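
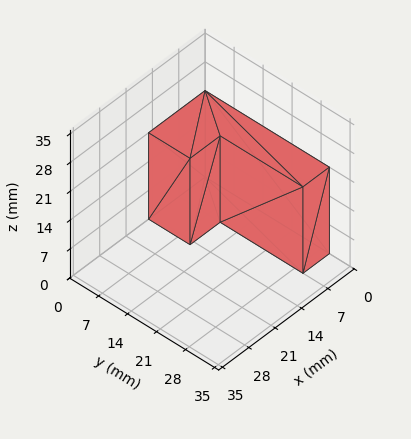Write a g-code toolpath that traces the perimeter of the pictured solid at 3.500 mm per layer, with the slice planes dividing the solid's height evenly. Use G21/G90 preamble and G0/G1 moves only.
Reading the render: the shape is an L-shaped prism: outer 15 × 30 mm, arm thicknesses ≈ 10 mm (horizontal) and 7 mm (vertical), extruded 21 mm in z (dimensions read to the nearest mm from the axis ticks). For the g-code, the solid's height is divided into equal slices at the stated Δz and each level perimeter traced with G1 moves after a G0 lift.

; perimeter-only toolpath
G21 ; units = mm
G90 ; absolute positioning
G28 ; home
; layer 1
G0 Z3.500
G0 X0.000 Y0.000
G1 X15.000 Y0.000
G1 X15.000 Y10.000
G1 X7.000 Y10.000
G1 X7.000 Y30.000
G1 X0.000 Y30.000
G1 X0.000 Y0.000
; layer 2
G0 Z7.000
G0 X0.000 Y0.000
G1 X15.000 Y0.000
G1 X15.000 Y10.000
G1 X7.000 Y10.000
G1 X7.000 Y30.000
G1 X0.000 Y30.000
G1 X0.000 Y0.000
; layer 3
G0 Z10.500
G0 X0.000 Y0.000
G1 X15.000 Y0.000
G1 X15.000 Y10.000
G1 X7.000 Y10.000
G1 X7.000 Y30.000
G1 X0.000 Y30.000
G1 X0.000 Y0.000
; layer 4
G0 Z14.000
G0 X0.000 Y0.000
G1 X15.000 Y0.000
G1 X15.000 Y10.000
G1 X7.000 Y10.000
G1 X7.000 Y30.000
G1 X0.000 Y30.000
G1 X0.000 Y0.000
; layer 5
G0 Z17.500
G0 X0.000 Y0.000
G1 X15.000 Y0.000
G1 X15.000 Y10.000
G1 X7.000 Y10.000
G1 X7.000 Y30.000
G1 X0.000 Y30.000
G1 X0.000 Y0.000
; layer 6
G0 Z21.000
G0 X0.000 Y0.000
G1 X15.000 Y0.000
G1 X15.000 Y10.000
G1 X7.000 Y10.000
G1 X7.000 Y30.000
G1 X0.000 Y30.000
G1 X0.000 Y0.000
M2 ; end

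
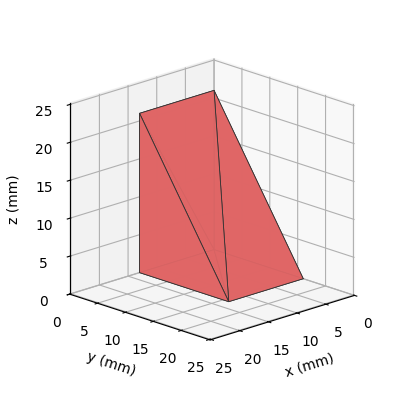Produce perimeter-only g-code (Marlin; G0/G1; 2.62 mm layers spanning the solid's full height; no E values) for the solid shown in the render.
Reading the render: the shape is a wedge (ramp): 13 × 16 mm base, rising to 21 mm along the y=0 edge and sloping linearly to z=0 at y=16 (dimensions read to the nearest mm from the axis ticks). For the g-code, the solid's height is divided into equal slices at the stated Δz and each level perimeter traced with G1 moves after a G0 lift.

; perimeter-only toolpath
G21 ; units = mm
G90 ; absolute positioning
G28 ; home
; layer 1
G0 Z2.62
G0 X0.00 Y0.00
G1 X13.00 Y0.00
G1 X13.00 Y14.00
G1 X0.00 Y14.00
G1 X0.00 Y0.00
; layer 2
G0 Z5.25
G0 X0.00 Y0.00
G1 X13.00 Y0.00
G1 X13.00 Y12.00
G1 X0.00 Y12.00
G1 X0.00 Y0.00
; layer 3
G0 Z7.88
G0 X0.00 Y0.00
G1 X13.00 Y0.00
G1 X13.00 Y10.00
G1 X0.00 Y10.00
G1 X0.00 Y0.00
; layer 4
G0 Z10.50
G0 X0.00 Y0.00
G1 X13.00 Y0.00
G1 X13.00 Y8.00
G1 X0.00 Y8.00
G1 X0.00 Y0.00
; layer 5
G0 Z13.12
G0 X0.00 Y0.00
G1 X13.00 Y0.00
G1 X13.00 Y6.00
G1 X0.00 Y6.00
G1 X0.00 Y0.00
; layer 6
G0 Z15.75
G0 X0.00 Y0.00
G1 X13.00 Y0.00
G1 X13.00 Y4.00
G1 X0.00 Y4.00
G1 X0.00 Y0.00
; layer 7
G0 Z18.38
G0 X0.00 Y0.00
G1 X13.00 Y0.00
G1 X13.00 Y2.00
G1 X0.00 Y2.00
G1 X0.00 Y0.00
M2 ; end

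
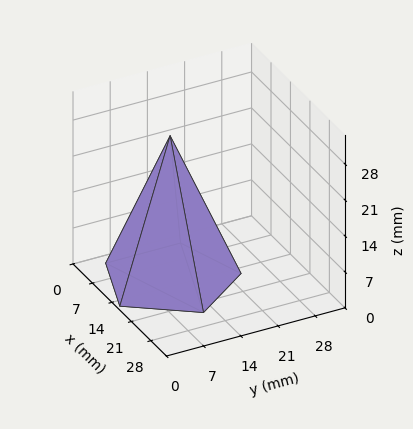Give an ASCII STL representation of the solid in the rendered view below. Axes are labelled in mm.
Reading the render: the shape is a regular 5-sided pyramid, base circumscribed radius ≈ 12 mm, apex at z ≈ 28 mm (dimensions read to the nearest mm from the axis ticks). For the STL, each face is triangulated and given an outward normal.

solid part
  facet normal 0.0000 0.0000 -1.0000
    outer loop
      vertex 2.29 19.05 0.00
      vertex 15.71 23.41 0.00
      vertex 24.00 12.00 0.00
    endloop
  endfacet
  facet normal 0.0000 0.0000 -1.0000
    outer loop
      vertex 2.29 4.95 0.00
      vertex 2.29 19.05 0.00
      vertex 24.00 12.00 0.00
    endloop
  endfacet
  facet normal 0.0000 0.0000 -1.0000
    outer loop
      vertex 15.71 0.59 0.00
      vertex 2.29 4.95 0.00
      vertex 24.00 12.00 0.00
    endloop
  endfacet
  facet normal 0.7644 0.5554 0.3276
    outer loop
      vertex 24.00 12.00 0.00
      vertex 15.71 23.41 0.00
      vertex 12.00 12.00 28.00
    endloop
  endfacet
  facet normal -0.2919 0.8986 0.3275
    outer loop
      vertex 15.71 23.41 0.00
      vertex 2.29 19.05 0.00
      vertex 12.00 12.00 28.00
    endloop
  endfacet
  facet normal -0.9448 0.0000 0.3276
    outer loop
      vertex 2.29 19.05 0.00
      vertex 2.29 4.95 0.00
      vertex 12.00 12.00 28.00
    endloop
  endfacet
  facet normal -0.2919 -0.8986 0.3275
    outer loop
      vertex 2.29 4.95 0.00
      vertex 15.71 0.59 0.00
      vertex 12.00 12.00 28.00
    endloop
  endfacet
  facet normal 0.7644 -0.5554 0.3276
    outer loop
      vertex 15.71 0.59 0.00
      vertex 24.00 12.00 0.00
      vertex 12.00 12.00 28.00
    endloop
  endfacet
endsolid part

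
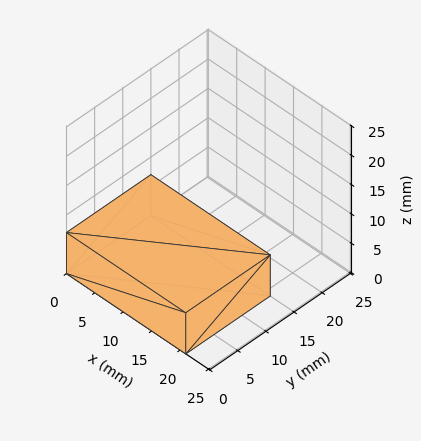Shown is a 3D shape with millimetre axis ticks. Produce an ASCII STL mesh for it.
Reading the render: the shape is a rectangular box, roughly 21 × 15 mm footprint and 7 mm tall (dimensions read to the nearest mm from the axis ticks). For the STL, each face is triangulated and given an outward normal.

solid part
  facet normal 0.0000 0.0000 -1.0000
    outer loop
      vertex 21.0 15.0 0.0
      vertex 21.0 0.0 0.0
      vertex 0.0 0.0 0.0
    endloop
  endfacet
  facet normal 0.0000 0.0000 -1.0000
    outer loop
      vertex 0.0 15.0 0.0
      vertex 21.0 15.0 0.0
      vertex 0.0 0.0 0.0
    endloop
  endfacet
  facet normal 0.0000 0.0000 1.0000
    outer loop
      vertex 0.0 0.0 7.0
      vertex 21.0 0.0 7.0
      vertex 21.0 15.0 7.0
    endloop
  endfacet
  facet normal 0.0000 0.0000 1.0000
    outer loop
      vertex 0.0 0.0 7.0
      vertex 21.0 15.0 7.0
      vertex 0.0 15.0 7.0
    endloop
  endfacet
  facet normal 0.0000 -1.0000 0.0000
    outer loop
      vertex 0.0 0.0 0.0
      vertex 21.0 0.0 0.0
      vertex 21.0 0.0 7.0
    endloop
  endfacet
  facet normal 0.0000 -1.0000 0.0000
    outer loop
      vertex 0.0 0.0 0.0
      vertex 21.0 0.0 7.0
      vertex 0.0 0.0 7.0
    endloop
  endfacet
  facet normal 0.0000 1.0000 0.0000
    outer loop
      vertex 21.0 15.0 7.0
      vertex 21.0 15.0 0.0
      vertex 0.0 15.0 0.0
    endloop
  endfacet
  facet normal 0.0000 1.0000 0.0000
    outer loop
      vertex 0.0 15.0 7.0
      vertex 21.0 15.0 7.0
      vertex 0.0 15.0 0.0
    endloop
  endfacet
  facet normal -1.0000 0.0000 0.0000
    outer loop
      vertex 0.0 15.0 7.0
      vertex 0.0 15.0 0.0
      vertex 0.0 0.0 0.0
    endloop
  endfacet
  facet normal -1.0000 0.0000 0.0000
    outer loop
      vertex 0.0 0.0 7.0
      vertex 0.0 15.0 7.0
      vertex 0.0 0.0 0.0
    endloop
  endfacet
  facet normal 1.0000 0.0000 0.0000
    outer loop
      vertex 21.0 0.0 0.0
      vertex 21.0 15.0 0.0
      vertex 21.0 15.0 7.0
    endloop
  endfacet
  facet normal 1.0000 0.0000 0.0000
    outer loop
      vertex 21.0 0.0 0.0
      vertex 21.0 15.0 7.0
      vertex 21.0 0.0 7.0
    endloop
  endfacet
endsolid part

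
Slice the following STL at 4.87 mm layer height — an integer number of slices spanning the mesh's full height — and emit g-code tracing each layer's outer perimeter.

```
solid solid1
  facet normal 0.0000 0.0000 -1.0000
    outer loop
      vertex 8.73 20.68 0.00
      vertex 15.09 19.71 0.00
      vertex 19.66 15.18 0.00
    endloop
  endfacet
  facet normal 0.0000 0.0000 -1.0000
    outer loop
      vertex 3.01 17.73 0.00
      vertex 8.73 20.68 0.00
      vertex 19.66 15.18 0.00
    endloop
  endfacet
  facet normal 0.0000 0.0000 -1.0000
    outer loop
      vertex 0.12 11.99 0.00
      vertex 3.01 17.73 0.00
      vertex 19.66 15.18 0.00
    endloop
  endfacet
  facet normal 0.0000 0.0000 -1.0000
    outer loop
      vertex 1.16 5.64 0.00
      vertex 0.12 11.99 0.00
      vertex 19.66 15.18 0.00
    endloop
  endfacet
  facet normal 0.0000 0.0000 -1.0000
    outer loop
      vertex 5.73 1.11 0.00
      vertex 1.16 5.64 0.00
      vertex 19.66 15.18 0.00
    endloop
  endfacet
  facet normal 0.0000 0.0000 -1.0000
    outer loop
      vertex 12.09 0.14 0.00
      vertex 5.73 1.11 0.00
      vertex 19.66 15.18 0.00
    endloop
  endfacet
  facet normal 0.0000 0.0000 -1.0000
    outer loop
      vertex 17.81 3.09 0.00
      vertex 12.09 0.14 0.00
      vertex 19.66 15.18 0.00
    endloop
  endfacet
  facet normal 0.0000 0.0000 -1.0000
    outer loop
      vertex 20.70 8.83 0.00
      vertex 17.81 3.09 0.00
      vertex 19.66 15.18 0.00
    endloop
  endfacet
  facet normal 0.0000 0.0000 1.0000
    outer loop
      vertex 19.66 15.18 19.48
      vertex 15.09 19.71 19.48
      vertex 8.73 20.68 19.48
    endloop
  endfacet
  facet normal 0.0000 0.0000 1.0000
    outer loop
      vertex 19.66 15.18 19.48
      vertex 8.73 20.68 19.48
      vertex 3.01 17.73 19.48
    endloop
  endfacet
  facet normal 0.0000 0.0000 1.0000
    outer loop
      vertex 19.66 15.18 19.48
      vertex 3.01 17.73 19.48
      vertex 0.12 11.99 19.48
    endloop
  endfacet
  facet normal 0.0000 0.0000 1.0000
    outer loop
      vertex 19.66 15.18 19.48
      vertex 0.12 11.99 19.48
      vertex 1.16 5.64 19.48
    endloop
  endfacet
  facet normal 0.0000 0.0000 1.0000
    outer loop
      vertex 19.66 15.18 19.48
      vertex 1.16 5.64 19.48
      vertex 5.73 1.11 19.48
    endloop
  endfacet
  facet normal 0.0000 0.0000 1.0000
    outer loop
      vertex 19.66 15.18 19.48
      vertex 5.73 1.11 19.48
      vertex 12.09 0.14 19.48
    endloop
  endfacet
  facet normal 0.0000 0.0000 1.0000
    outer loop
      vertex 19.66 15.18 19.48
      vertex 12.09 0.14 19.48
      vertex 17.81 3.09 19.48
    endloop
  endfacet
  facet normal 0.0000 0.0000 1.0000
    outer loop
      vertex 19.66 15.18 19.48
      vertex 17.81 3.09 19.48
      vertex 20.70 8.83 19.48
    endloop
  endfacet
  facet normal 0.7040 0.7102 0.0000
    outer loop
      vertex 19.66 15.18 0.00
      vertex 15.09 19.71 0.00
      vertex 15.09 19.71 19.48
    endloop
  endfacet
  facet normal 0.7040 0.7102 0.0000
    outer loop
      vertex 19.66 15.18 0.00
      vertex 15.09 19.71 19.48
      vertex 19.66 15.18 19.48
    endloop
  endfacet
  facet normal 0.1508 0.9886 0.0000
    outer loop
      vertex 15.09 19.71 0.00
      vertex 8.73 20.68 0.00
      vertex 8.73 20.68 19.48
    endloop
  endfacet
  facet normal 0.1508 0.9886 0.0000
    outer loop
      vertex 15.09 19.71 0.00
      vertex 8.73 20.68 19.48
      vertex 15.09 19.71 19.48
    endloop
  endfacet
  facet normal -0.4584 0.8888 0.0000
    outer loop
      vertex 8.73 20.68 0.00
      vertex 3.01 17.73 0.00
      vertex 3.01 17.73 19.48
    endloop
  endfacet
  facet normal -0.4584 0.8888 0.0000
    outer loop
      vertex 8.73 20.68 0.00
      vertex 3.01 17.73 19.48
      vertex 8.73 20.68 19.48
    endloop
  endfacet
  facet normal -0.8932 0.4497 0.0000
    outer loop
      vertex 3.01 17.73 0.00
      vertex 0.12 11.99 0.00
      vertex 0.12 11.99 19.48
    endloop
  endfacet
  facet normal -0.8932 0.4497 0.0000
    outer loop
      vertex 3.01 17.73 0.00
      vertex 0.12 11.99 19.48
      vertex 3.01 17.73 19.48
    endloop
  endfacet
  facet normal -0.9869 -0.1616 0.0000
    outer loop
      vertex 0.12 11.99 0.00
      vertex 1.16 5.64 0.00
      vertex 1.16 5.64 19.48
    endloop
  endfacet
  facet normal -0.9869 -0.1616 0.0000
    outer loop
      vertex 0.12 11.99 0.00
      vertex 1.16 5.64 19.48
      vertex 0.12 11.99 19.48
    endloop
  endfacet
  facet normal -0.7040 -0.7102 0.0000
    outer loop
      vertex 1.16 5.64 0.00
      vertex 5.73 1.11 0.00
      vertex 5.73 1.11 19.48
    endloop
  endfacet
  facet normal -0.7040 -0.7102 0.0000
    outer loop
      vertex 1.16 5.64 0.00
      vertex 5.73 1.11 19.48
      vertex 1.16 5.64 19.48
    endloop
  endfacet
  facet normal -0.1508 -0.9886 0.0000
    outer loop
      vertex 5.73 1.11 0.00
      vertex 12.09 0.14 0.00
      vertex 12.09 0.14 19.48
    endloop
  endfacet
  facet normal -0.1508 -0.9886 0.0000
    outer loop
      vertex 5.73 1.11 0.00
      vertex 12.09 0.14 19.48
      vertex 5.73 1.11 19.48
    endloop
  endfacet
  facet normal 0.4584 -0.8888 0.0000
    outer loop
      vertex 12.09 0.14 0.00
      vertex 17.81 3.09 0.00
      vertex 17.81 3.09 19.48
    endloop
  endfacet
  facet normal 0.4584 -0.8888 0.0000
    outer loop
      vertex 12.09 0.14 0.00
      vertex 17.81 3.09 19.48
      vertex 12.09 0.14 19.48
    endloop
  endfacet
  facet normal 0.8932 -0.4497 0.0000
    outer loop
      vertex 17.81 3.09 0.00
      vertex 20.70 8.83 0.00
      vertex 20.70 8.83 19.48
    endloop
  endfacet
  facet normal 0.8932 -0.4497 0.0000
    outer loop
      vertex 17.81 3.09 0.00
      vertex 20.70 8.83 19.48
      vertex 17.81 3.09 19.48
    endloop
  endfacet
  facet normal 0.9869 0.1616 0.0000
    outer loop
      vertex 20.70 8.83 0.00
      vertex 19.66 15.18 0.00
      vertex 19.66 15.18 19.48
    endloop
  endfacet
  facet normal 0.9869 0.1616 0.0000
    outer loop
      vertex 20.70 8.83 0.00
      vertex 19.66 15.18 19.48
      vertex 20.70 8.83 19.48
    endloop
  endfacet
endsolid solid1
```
; perimeter-only toolpath
G21 ; units = mm
G90 ; absolute positioning
G28 ; home
; layer 1
G0 Z4.87
G0 X19.66 Y15.18
G1 X15.09 Y19.71
G1 X8.73 Y20.68
G1 X3.01 Y17.73
G1 X0.12 Y11.99
G1 X1.16 Y5.64
G1 X5.73 Y1.11
G1 X12.09 Y0.14
G1 X17.81 Y3.09
G1 X20.70 Y8.83
G1 X19.66 Y15.18
; layer 2
G0 Z9.74
G0 X19.66 Y15.18
G1 X15.09 Y19.71
G1 X8.73 Y20.68
G1 X3.01 Y17.73
G1 X0.12 Y11.99
G1 X1.16 Y5.64
G1 X5.73 Y1.11
G1 X12.09 Y0.14
G1 X17.81 Y3.09
G1 X20.70 Y8.83
G1 X19.66 Y15.18
; layer 3
G0 Z14.61
G0 X19.66 Y15.18
G1 X15.09 Y19.71
G1 X8.73 Y20.68
G1 X3.01 Y17.73
G1 X0.12 Y11.99
G1 X1.16 Y5.64
G1 X5.73 Y1.11
G1 X12.09 Y0.14
G1 X17.81 Y3.09
G1 X20.70 Y8.83
G1 X19.66 Y15.18
; layer 4
G0 Z19.48
G0 X19.66 Y15.18
G1 X15.09 Y19.71
G1 X8.73 Y20.68
G1 X3.01 Y17.73
G1 X0.12 Y11.99
G1 X1.16 Y5.64
G1 X5.73 Y1.11
G1 X12.09 Y0.14
G1 X17.81 Y3.09
G1 X20.70 Y8.83
G1 X19.66 Y15.18
M2 ; end

The solid is a regular 10-sided prism (a cylinder approximated with 10 flat sides), circumscribed radius ≈ 10.4 mm, height ≈ 19.5 mm. Slicing at Δz = 4.87 mm — 4 equal slices spanning the solid's height, so layer i sits at z = i·h/4 — gives 4 non-empty perimeters. Each is a 10-segment closed polygon; G0 lifts to the layer z and rapids to the start vertex, then G1 traces the edges.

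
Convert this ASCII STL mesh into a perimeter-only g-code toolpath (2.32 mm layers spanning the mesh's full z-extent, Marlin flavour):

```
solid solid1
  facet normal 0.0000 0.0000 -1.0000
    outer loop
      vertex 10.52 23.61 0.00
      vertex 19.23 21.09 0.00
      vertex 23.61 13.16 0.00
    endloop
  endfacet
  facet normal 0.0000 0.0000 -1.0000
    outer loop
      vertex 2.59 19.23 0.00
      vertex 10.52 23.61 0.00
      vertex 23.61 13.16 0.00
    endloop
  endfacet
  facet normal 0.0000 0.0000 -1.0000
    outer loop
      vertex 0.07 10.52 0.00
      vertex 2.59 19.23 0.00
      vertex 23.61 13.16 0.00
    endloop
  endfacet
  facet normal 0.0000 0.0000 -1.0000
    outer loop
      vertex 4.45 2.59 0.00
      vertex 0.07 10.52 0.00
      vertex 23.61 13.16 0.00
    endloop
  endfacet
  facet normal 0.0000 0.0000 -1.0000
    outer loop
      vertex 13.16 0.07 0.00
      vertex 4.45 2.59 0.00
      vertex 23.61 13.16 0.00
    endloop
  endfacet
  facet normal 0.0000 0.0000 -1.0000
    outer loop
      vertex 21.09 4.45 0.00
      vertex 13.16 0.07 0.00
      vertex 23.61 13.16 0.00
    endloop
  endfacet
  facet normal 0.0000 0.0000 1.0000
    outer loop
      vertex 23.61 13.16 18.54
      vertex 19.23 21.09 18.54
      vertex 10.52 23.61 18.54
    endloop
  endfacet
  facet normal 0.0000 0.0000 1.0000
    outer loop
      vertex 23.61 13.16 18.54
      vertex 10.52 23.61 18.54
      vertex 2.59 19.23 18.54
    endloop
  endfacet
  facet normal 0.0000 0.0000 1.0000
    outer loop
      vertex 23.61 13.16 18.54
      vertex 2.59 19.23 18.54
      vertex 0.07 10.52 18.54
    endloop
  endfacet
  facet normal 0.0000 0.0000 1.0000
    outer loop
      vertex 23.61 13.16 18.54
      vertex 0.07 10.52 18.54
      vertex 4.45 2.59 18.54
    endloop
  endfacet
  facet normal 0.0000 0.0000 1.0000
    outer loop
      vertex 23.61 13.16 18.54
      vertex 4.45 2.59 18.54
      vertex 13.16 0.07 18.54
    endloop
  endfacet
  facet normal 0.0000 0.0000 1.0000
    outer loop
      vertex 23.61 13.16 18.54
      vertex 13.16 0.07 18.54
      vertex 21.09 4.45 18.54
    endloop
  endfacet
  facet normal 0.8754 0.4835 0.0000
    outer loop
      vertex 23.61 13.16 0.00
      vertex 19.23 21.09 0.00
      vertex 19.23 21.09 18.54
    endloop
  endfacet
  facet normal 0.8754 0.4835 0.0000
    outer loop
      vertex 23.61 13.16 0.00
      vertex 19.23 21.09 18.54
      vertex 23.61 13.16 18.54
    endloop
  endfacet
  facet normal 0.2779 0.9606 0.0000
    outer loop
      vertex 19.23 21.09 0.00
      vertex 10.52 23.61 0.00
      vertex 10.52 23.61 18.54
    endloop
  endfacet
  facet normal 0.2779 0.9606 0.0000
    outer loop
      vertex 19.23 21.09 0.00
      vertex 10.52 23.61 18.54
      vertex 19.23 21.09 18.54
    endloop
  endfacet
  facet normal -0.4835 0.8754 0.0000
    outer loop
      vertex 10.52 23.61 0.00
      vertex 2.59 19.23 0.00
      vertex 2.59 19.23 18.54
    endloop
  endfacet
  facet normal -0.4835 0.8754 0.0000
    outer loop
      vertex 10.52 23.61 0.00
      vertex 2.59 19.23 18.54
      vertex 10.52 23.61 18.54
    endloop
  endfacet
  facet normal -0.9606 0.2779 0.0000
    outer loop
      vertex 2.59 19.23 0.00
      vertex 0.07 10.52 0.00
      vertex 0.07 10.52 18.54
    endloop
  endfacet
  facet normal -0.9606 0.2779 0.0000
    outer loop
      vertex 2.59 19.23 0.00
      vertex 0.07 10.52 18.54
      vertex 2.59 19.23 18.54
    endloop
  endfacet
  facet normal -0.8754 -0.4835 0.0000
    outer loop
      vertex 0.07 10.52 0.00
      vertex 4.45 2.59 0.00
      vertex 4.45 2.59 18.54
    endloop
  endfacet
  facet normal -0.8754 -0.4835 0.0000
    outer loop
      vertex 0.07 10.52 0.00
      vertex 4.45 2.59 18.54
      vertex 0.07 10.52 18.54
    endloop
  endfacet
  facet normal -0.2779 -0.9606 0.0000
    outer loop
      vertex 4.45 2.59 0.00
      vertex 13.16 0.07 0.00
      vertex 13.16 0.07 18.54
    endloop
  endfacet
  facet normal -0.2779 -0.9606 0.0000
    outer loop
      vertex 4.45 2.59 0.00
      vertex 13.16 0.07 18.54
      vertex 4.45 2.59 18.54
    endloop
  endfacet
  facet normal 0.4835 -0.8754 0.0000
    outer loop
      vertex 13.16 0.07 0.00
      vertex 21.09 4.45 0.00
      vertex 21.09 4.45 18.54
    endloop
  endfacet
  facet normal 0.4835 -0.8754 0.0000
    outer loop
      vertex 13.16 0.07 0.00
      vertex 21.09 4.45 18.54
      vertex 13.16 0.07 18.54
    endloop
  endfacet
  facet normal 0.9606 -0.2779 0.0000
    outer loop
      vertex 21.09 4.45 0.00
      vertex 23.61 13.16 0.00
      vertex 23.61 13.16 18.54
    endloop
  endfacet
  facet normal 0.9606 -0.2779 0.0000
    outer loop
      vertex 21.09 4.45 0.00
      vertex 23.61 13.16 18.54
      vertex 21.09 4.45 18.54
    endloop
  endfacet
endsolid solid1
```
; perimeter-only toolpath
G21 ; units = mm
G90 ; absolute positioning
G28 ; home
; layer 1
G0 Z2.32
G0 X23.61 Y13.16
G1 X19.23 Y21.09
G1 X10.52 Y23.61
G1 X2.59 Y19.23
G1 X0.07 Y10.52
G1 X4.45 Y2.59
G1 X13.16 Y0.07
G1 X21.09 Y4.45
G1 X23.61 Y13.16
; layer 2
G0 Z4.63
G0 X23.61 Y13.16
G1 X19.23 Y21.09
G1 X10.52 Y23.61
G1 X2.59 Y19.23
G1 X0.07 Y10.52
G1 X4.45 Y2.59
G1 X13.16 Y0.07
G1 X21.09 Y4.45
G1 X23.61 Y13.16
; layer 3
G0 Z6.95
G0 X23.61 Y13.16
G1 X19.23 Y21.09
G1 X10.52 Y23.61
G1 X2.59 Y19.23
G1 X0.07 Y10.52
G1 X4.45 Y2.59
G1 X13.16 Y0.07
G1 X21.09 Y4.45
G1 X23.61 Y13.16
; layer 4
G0 Z9.27
G0 X23.61 Y13.16
G1 X19.23 Y21.09
G1 X10.52 Y23.61
G1 X2.59 Y19.23
G1 X0.07 Y10.52
G1 X4.45 Y2.59
G1 X13.16 Y0.07
G1 X21.09 Y4.45
G1 X23.61 Y13.16
; layer 5
G0 Z11.59
G0 X23.61 Y13.16
G1 X19.23 Y21.09
G1 X10.52 Y23.61
G1 X2.59 Y19.23
G1 X0.07 Y10.52
G1 X4.45 Y2.59
G1 X13.16 Y0.07
G1 X21.09 Y4.45
G1 X23.61 Y13.16
; layer 6
G0 Z13.90
G0 X23.61 Y13.16
G1 X19.23 Y21.09
G1 X10.52 Y23.61
G1 X2.59 Y19.23
G1 X0.07 Y10.52
G1 X4.45 Y2.59
G1 X13.16 Y0.07
G1 X21.09 Y4.45
G1 X23.61 Y13.16
; layer 7
G0 Z16.22
G0 X23.61 Y13.16
G1 X19.23 Y21.09
G1 X10.52 Y23.61
G1 X2.59 Y19.23
G1 X0.07 Y10.52
G1 X4.45 Y2.59
G1 X13.16 Y0.07
G1 X21.09 Y4.45
G1 X23.61 Y13.16
; layer 8
G0 Z18.54
G0 X23.61 Y13.16
G1 X19.23 Y21.09
G1 X10.52 Y23.61
G1 X2.59 Y19.23
G1 X0.07 Y10.52
G1 X4.45 Y2.59
G1 X13.16 Y0.07
G1 X21.09 Y4.45
G1 X23.61 Y13.16
M2 ; end

The solid is a regular 8-sided prism (a cylinder approximated with 8 flat sides), circumscribed radius ≈ 11.8 mm, height ≈ 18.5 mm. Slicing at Δz = 2.32 mm — 8 equal slices spanning the solid's height, so layer i sits at z = i·h/8 — gives 8 non-empty perimeters. Each is a 8-segment closed polygon; G0 lifts to the layer z and rapids to the start vertex, then G1 traces the edges.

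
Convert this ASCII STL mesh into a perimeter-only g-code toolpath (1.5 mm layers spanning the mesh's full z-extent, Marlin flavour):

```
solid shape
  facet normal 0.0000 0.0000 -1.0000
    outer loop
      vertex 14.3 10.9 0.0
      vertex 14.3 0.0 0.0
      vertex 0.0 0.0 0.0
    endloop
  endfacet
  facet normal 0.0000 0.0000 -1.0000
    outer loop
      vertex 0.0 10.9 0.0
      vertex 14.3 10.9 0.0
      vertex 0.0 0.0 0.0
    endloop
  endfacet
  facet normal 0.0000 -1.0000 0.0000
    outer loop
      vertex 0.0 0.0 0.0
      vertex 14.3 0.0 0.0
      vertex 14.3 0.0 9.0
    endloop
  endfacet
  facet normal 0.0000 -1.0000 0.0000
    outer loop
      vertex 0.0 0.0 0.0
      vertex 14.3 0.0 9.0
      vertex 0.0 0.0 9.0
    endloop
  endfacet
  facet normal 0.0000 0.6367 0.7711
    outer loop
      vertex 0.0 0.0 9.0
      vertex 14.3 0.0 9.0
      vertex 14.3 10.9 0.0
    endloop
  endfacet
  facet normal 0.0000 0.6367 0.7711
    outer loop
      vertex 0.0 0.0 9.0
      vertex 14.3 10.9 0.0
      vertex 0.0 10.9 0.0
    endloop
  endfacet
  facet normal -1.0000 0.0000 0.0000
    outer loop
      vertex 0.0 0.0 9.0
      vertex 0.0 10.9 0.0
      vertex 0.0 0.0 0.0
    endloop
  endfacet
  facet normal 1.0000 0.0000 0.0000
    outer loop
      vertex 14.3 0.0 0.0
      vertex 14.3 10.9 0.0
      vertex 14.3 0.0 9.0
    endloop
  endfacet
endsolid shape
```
; perimeter-only toolpath
G21 ; units = mm
G90 ; absolute positioning
G28 ; home
; layer 1
G0 Z1.5
G0 X0.0 Y0.0
G1 X14.3 Y0.0
G1 X14.3 Y9.1
G1 X0.0 Y9.1
G1 X0.0 Y0.0
; layer 2
G0 Z3.0
G0 X0.0 Y0.0
G1 X14.3 Y0.0
G1 X14.3 Y7.3
G1 X0.0 Y7.3
G1 X0.0 Y0.0
; layer 3
G0 Z4.5
G0 X0.0 Y0.0
G1 X14.3 Y0.0
G1 X14.3 Y5.5
G1 X0.0 Y5.5
G1 X0.0 Y0.0
; layer 4
G0 Z6.0
G0 X0.0 Y0.0
G1 X14.3 Y0.0
G1 X14.3 Y3.6
G1 X0.0 Y3.6
G1 X0.0 Y0.0
; layer 5
G0 Z7.5
G0 X0.0 Y0.0
G1 X14.3 Y0.0
G1 X14.3 Y1.8
G1 X0.0 Y1.8
G1 X0.0 Y0.0
M2 ; end

The solid is a wedge (ramp): 14.3 × 10.9 mm base, rising to 9 mm along the y=0 edge and sloping linearly to z=0 at y=10.9. Slicing at Δz = 1.5 mm — 6 equal slices spanning the solid's height, so layer i sits at z = i·h/6 — gives 5 non-empty perimeters. Each is a 4-segment closed polygon; G0 lifts to the layer z and rapids to the start vertex, then G1 traces the edges. The cross-section shrinks linearly with z (the slice at the apex is degenerate and omitted).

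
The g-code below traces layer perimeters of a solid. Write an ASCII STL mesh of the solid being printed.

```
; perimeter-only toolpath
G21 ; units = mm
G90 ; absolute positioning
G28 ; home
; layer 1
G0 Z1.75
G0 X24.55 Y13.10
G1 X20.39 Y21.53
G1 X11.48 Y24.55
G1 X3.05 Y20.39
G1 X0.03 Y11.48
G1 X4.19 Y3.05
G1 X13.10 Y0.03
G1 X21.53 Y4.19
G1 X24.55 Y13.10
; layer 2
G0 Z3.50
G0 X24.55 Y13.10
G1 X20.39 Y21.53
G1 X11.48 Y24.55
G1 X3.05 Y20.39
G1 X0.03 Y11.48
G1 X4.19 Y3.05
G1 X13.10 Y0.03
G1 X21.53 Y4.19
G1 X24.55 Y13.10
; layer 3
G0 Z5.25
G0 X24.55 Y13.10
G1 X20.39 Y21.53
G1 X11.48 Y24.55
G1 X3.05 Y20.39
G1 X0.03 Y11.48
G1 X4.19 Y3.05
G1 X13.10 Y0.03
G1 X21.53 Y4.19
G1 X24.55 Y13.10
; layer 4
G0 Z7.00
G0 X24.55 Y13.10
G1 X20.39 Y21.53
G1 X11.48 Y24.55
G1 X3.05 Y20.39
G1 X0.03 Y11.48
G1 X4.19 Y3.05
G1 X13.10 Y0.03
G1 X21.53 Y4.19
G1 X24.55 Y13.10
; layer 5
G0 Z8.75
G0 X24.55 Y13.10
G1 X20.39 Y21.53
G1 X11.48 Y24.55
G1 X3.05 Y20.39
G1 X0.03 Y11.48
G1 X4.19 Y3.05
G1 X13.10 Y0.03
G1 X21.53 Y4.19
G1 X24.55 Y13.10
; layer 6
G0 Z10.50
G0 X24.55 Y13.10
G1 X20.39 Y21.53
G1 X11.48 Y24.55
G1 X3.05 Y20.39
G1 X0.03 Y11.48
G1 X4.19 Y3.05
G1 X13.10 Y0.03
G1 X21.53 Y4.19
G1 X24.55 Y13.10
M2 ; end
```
solid part
  facet normal 0.0000 0.0000 -1.0000
    outer loop
      vertex 11.48 24.55 0.00
      vertex 20.39 21.53 0.00
      vertex 24.55 13.10 0.00
    endloop
  endfacet
  facet normal 0.0000 0.0000 -1.0000
    outer loop
      vertex 3.05 20.39 0.00
      vertex 11.48 24.55 0.00
      vertex 24.55 13.10 0.00
    endloop
  endfacet
  facet normal 0.0000 0.0000 -1.0000
    outer loop
      vertex 0.03 11.48 0.00
      vertex 3.05 20.39 0.00
      vertex 24.55 13.10 0.00
    endloop
  endfacet
  facet normal 0.0000 0.0000 -1.0000
    outer loop
      vertex 4.19 3.05 0.00
      vertex 0.03 11.48 0.00
      vertex 24.55 13.10 0.00
    endloop
  endfacet
  facet normal 0.0000 0.0000 -1.0000
    outer loop
      vertex 13.10 0.03 0.00
      vertex 4.19 3.05 0.00
      vertex 24.55 13.10 0.00
    endloop
  endfacet
  facet normal 0.0000 0.0000 -1.0000
    outer loop
      vertex 21.53 4.19 0.00
      vertex 13.10 0.03 0.00
      vertex 24.55 13.10 0.00
    endloop
  endfacet
  facet normal 0.0000 0.0000 1.0000
    outer loop
      vertex 24.55 13.10 10.50
      vertex 20.39 21.53 10.50
      vertex 11.48 24.55 10.50
    endloop
  endfacet
  facet normal 0.0000 0.0000 1.0000
    outer loop
      vertex 24.55 13.10 10.50
      vertex 11.48 24.55 10.50
      vertex 3.05 20.39 10.50
    endloop
  endfacet
  facet normal 0.0000 0.0000 1.0000
    outer loop
      vertex 24.55 13.10 10.50
      vertex 3.05 20.39 10.50
      vertex 0.03 11.48 10.50
    endloop
  endfacet
  facet normal 0.0000 0.0000 1.0000
    outer loop
      vertex 24.55 13.10 10.50
      vertex 0.03 11.48 10.50
      vertex 4.19 3.05 10.50
    endloop
  endfacet
  facet normal 0.0000 0.0000 1.0000
    outer loop
      vertex 24.55 13.10 10.50
      vertex 4.19 3.05 10.50
      vertex 13.10 0.03 10.50
    endloop
  endfacet
  facet normal 0.0000 0.0000 1.0000
    outer loop
      vertex 24.55 13.10 10.50
      vertex 13.10 0.03 10.50
      vertex 21.53 4.19 10.50
    endloop
  endfacet
  facet normal 0.8968 0.4425 0.0000
    outer loop
      vertex 24.55 13.10 0.00
      vertex 20.39 21.53 0.00
      vertex 20.39 21.53 10.50
    endloop
  endfacet
  facet normal 0.8968 0.4425 0.0000
    outer loop
      vertex 24.55 13.10 0.00
      vertex 20.39 21.53 10.50
      vertex 24.55 13.10 10.50
    endloop
  endfacet
  facet normal 0.3210 0.9471 0.0000
    outer loop
      vertex 20.39 21.53 0.00
      vertex 11.48 24.55 0.00
      vertex 11.48 24.55 10.50
    endloop
  endfacet
  facet normal 0.3210 0.9471 0.0000
    outer loop
      vertex 20.39 21.53 0.00
      vertex 11.48 24.55 10.50
      vertex 20.39 21.53 10.50
    endloop
  endfacet
  facet normal -0.4425 0.8968 0.0000
    outer loop
      vertex 11.48 24.55 0.00
      vertex 3.05 20.39 0.00
      vertex 3.05 20.39 10.50
    endloop
  endfacet
  facet normal -0.4425 0.8968 0.0000
    outer loop
      vertex 11.48 24.55 0.00
      vertex 3.05 20.39 10.50
      vertex 11.48 24.55 10.50
    endloop
  endfacet
  facet normal -0.9471 0.3210 0.0000
    outer loop
      vertex 3.05 20.39 0.00
      vertex 0.03 11.48 0.00
      vertex 0.03 11.48 10.50
    endloop
  endfacet
  facet normal -0.9471 0.3210 0.0000
    outer loop
      vertex 3.05 20.39 0.00
      vertex 0.03 11.48 10.50
      vertex 3.05 20.39 10.50
    endloop
  endfacet
  facet normal -0.8968 -0.4425 0.0000
    outer loop
      vertex 0.03 11.48 0.00
      vertex 4.19 3.05 0.00
      vertex 4.19 3.05 10.50
    endloop
  endfacet
  facet normal -0.8968 -0.4425 0.0000
    outer loop
      vertex 0.03 11.48 0.00
      vertex 4.19 3.05 10.50
      vertex 0.03 11.48 10.50
    endloop
  endfacet
  facet normal -0.3210 -0.9471 0.0000
    outer loop
      vertex 4.19 3.05 0.00
      vertex 13.10 0.03 0.00
      vertex 13.10 0.03 10.50
    endloop
  endfacet
  facet normal -0.3210 -0.9471 0.0000
    outer loop
      vertex 4.19 3.05 0.00
      vertex 13.10 0.03 10.50
      vertex 4.19 3.05 10.50
    endloop
  endfacet
  facet normal 0.4425 -0.8968 0.0000
    outer loop
      vertex 13.10 0.03 0.00
      vertex 21.53 4.19 0.00
      vertex 21.53 4.19 10.50
    endloop
  endfacet
  facet normal 0.4425 -0.8968 0.0000
    outer loop
      vertex 13.10 0.03 0.00
      vertex 21.53 4.19 10.50
      vertex 13.10 0.03 10.50
    endloop
  endfacet
  facet normal 0.9471 -0.3210 0.0000
    outer loop
      vertex 21.53 4.19 0.00
      vertex 24.55 13.10 0.00
      vertex 24.55 13.10 10.50
    endloop
  endfacet
  facet normal 0.9471 -0.3210 0.0000
    outer loop
      vertex 21.53 4.19 0.00
      vertex 24.55 13.10 10.50
      vertex 21.53 4.19 10.50
    endloop
  endfacet
endsolid part

The G0 Z moves step by Δz≈1.75 mm. Every layer's G1 loop is the same polygon, so the solid is a straight extrusion of it from z=0 to z≈10.5. Closing with flat bottom and top caps and triangulating gives 28 facets — a regular 8-sided prism (a cylinder approximated with 8 flat sides), circumscribed radius ≈ 12.3 mm, height ≈ 10.5 mm.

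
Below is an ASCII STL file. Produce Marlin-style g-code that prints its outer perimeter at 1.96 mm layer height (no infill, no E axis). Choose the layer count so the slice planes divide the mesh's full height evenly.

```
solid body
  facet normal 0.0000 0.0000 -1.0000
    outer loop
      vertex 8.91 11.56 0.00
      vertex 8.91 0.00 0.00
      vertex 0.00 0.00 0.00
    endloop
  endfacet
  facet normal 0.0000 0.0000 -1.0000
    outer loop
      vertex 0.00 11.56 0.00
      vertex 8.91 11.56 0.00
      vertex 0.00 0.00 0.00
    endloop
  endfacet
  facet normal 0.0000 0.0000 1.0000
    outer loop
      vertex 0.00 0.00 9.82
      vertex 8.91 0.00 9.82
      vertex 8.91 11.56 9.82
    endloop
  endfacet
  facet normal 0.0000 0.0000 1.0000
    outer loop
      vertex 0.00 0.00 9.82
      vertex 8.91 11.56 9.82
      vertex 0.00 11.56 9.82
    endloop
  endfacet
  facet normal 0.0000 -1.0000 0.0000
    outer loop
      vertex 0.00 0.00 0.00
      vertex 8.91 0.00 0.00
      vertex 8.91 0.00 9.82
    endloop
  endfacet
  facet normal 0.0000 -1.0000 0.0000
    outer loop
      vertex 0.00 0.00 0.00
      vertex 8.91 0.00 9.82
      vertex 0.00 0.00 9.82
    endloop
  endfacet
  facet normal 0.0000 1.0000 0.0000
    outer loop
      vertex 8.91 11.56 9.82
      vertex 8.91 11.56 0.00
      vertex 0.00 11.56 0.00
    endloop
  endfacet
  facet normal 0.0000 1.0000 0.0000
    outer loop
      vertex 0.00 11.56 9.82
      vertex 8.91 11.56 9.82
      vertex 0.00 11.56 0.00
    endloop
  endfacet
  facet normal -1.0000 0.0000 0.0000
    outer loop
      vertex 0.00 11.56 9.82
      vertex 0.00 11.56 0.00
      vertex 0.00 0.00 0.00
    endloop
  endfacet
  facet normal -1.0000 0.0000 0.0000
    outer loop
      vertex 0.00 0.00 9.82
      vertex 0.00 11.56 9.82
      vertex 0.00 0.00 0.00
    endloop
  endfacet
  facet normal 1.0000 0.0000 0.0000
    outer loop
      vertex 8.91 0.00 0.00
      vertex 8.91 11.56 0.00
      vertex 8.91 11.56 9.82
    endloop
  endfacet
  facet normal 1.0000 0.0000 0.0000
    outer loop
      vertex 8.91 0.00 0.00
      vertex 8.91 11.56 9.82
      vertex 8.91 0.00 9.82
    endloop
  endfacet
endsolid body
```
; perimeter-only toolpath
G21 ; units = mm
G90 ; absolute positioning
G28 ; home
; layer 1
G0 Z1.96
G0 X0.00 Y0.00
G1 X8.91 Y0.00
G1 X8.91 Y11.56
G1 X0.00 Y11.56
G1 X0.00 Y0.00
; layer 2
G0 Z3.93
G0 X0.00 Y0.00
G1 X8.91 Y0.00
G1 X8.91 Y11.56
G1 X0.00 Y11.56
G1 X0.00 Y0.00
; layer 3
G0 Z5.89
G0 X0.00 Y0.00
G1 X8.91 Y0.00
G1 X8.91 Y11.56
G1 X0.00 Y11.56
G1 X0.00 Y0.00
; layer 4
G0 Z7.86
G0 X0.00 Y0.00
G1 X8.91 Y0.00
G1 X8.91 Y11.56
G1 X0.00 Y11.56
G1 X0.00 Y0.00
; layer 5
G0 Z9.82
G0 X0.00 Y0.00
G1 X8.91 Y0.00
G1 X8.91 Y11.56
G1 X0.00 Y11.56
G1 X0.00 Y0.00
M2 ; end

The solid is a rectangular box, roughly 8.91 × 11.6 mm footprint and 9.82 mm tall. Slicing at Δz = 1.96 mm — 5 equal slices spanning the solid's height, so layer i sits at z = i·h/5 — gives 5 non-empty perimeters. Each is a 4-segment closed polygon; G0 lifts to the layer z and rapids to the start vertex, then G1 traces the edges.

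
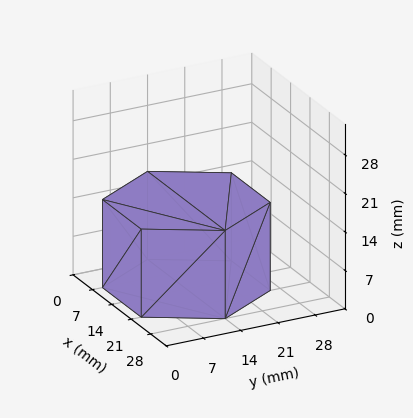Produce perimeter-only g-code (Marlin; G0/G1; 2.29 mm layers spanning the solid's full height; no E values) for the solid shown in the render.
Reading the render: the shape is a regular 6-sided prism (a cylinder approximated with 6 flat sides), circumscribed radius ≈ 14 mm, height ≈ 16 mm (dimensions read to the nearest mm from the axis ticks). For the g-code, the solid's height is divided into equal slices at the stated Δz and each level perimeter traced with G1 moves after a G0 lift.

; perimeter-only toolpath
G21 ; units = mm
G90 ; absolute positioning
G28 ; home
; layer 1
G0 Z2.29
G0 X28.00 Y14.00
G1 X21.00 Y26.12
G1 X7.00 Y26.12
G1 X0.00 Y14.00
G1 X7.00 Y1.88
G1 X21.00 Y1.88
G1 X28.00 Y14.00
; layer 2
G0 Z4.57
G0 X28.00 Y14.00
G1 X21.00 Y26.12
G1 X7.00 Y26.12
G1 X0.00 Y14.00
G1 X7.00 Y1.88
G1 X21.00 Y1.88
G1 X28.00 Y14.00
; layer 3
G0 Z6.86
G0 X28.00 Y14.00
G1 X21.00 Y26.12
G1 X7.00 Y26.12
G1 X0.00 Y14.00
G1 X7.00 Y1.88
G1 X21.00 Y1.88
G1 X28.00 Y14.00
; layer 4
G0 Z9.14
G0 X28.00 Y14.00
G1 X21.00 Y26.12
G1 X7.00 Y26.12
G1 X0.00 Y14.00
G1 X7.00 Y1.88
G1 X21.00 Y1.88
G1 X28.00 Y14.00
; layer 5
G0 Z11.43
G0 X28.00 Y14.00
G1 X21.00 Y26.12
G1 X7.00 Y26.12
G1 X0.00 Y14.00
G1 X7.00 Y1.88
G1 X21.00 Y1.88
G1 X28.00 Y14.00
; layer 6
G0 Z13.71
G0 X28.00 Y14.00
G1 X21.00 Y26.12
G1 X7.00 Y26.12
G1 X0.00 Y14.00
G1 X7.00 Y1.88
G1 X21.00 Y1.88
G1 X28.00 Y14.00
; layer 7
G0 Z16.00
G0 X28.00 Y14.00
G1 X21.00 Y26.12
G1 X7.00 Y26.12
G1 X0.00 Y14.00
G1 X7.00 Y1.88
G1 X21.00 Y1.88
G1 X28.00 Y14.00
M2 ; end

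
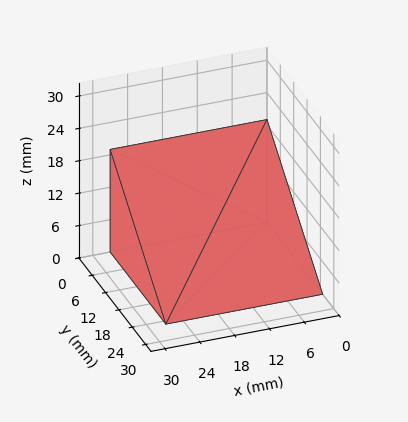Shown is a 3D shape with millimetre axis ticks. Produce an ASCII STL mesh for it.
Reading the render: the shape is a wedge (ramp): 27 × 25 mm base, rising to 19 mm along the y=0 edge and sloping linearly to z=0 at y=25 (dimensions read to the nearest mm from the axis ticks). For the STL, each face is triangulated and given an outward normal.

solid part
  facet normal 0.0000 0.0000 -1.0000
    outer loop
      vertex 27.0 25.0 0.0
      vertex 27.0 0.0 0.0
      vertex 0.0 0.0 0.0
    endloop
  endfacet
  facet normal 0.0000 0.0000 -1.0000
    outer loop
      vertex 0.0 25.0 0.0
      vertex 27.0 25.0 0.0
      vertex 0.0 0.0 0.0
    endloop
  endfacet
  facet normal 0.0000 -1.0000 0.0000
    outer loop
      vertex 0.0 0.0 0.0
      vertex 27.0 0.0 0.0
      vertex 27.0 0.0 19.0
    endloop
  endfacet
  facet normal 0.0000 -1.0000 0.0000
    outer loop
      vertex 0.0 0.0 0.0
      vertex 27.0 0.0 19.0
      vertex 0.0 0.0 19.0
    endloop
  endfacet
  facet normal 0.0000 0.6051 0.7962
    outer loop
      vertex 0.0 0.0 19.0
      vertex 27.0 0.0 19.0
      vertex 27.0 25.0 0.0
    endloop
  endfacet
  facet normal 0.0000 0.6051 0.7962
    outer loop
      vertex 0.0 0.0 19.0
      vertex 27.0 25.0 0.0
      vertex 0.0 25.0 0.0
    endloop
  endfacet
  facet normal -1.0000 0.0000 0.0000
    outer loop
      vertex 0.0 0.0 19.0
      vertex 0.0 25.0 0.0
      vertex 0.0 0.0 0.0
    endloop
  endfacet
  facet normal 1.0000 0.0000 0.0000
    outer loop
      vertex 27.0 0.0 0.0
      vertex 27.0 25.0 0.0
      vertex 27.0 0.0 19.0
    endloop
  endfacet
endsolid part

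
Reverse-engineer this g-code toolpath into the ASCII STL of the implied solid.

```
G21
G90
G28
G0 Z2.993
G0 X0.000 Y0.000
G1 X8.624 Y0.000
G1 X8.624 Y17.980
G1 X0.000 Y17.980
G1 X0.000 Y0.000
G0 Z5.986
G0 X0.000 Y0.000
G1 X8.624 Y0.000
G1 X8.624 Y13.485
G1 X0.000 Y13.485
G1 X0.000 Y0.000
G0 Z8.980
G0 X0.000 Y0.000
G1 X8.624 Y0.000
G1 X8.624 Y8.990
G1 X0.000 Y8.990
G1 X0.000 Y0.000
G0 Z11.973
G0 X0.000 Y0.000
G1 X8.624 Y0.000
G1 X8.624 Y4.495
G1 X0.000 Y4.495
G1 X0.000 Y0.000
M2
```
solid part
  facet normal 0.0000 0.0000 -1.0000
    outer loop
      vertex 8.624 22.475 0.000
      vertex 8.624 0.000 0.000
      vertex 0.000 0.000 0.000
    endloop
  endfacet
  facet normal 0.0000 0.0000 -1.0000
    outer loop
      vertex 0.000 22.475 0.000
      vertex 8.624 22.475 0.000
      vertex 0.000 0.000 0.000
    endloop
  endfacet
  facet normal 0.0000 -1.0000 0.0000
    outer loop
      vertex 0.000 0.000 0.000
      vertex 8.624 0.000 0.000
      vertex 8.624 0.000 14.966
    endloop
  endfacet
  facet normal 0.0000 -1.0000 0.0000
    outer loop
      vertex 0.000 0.000 0.000
      vertex 8.624 0.000 14.966
      vertex 0.000 0.000 14.966
    endloop
  endfacet
  facet normal 0.0000 0.5543 0.8323
    outer loop
      vertex 0.000 0.000 14.966
      vertex 8.624 0.000 14.966
      vertex 8.624 22.475 0.000
    endloop
  endfacet
  facet normal 0.0000 0.5543 0.8323
    outer loop
      vertex 0.000 0.000 14.966
      vertex 8.624 22.475 0.000
      vertex 0.000 22.475 0.000
    endloop
  endfacet
  facet normal -1.0000 0.0000 0.0000
    outer loop
      vertex 0.000 0.000 14.966
      vertex 0.000 22.475 0.000
      vertex 0.000 0.000 0.000
    endloop
  endfacet
  facet normal 1.0000 0.0000 0.0000
    outer loop
      vertex 8.624 0.000 0.000
      vertex 8.624 22.475 0.000
      vertex 8.624 0.000 14.966
    endloop
  endfacet
endsolid part

The G0 Z moves step by Δz≈2.993 mm. The G1 loops shrink linearly with z, so the solid tapers from its base footprint up to z≈15. Closing with a flat bottom cap and the tapered top and triangulating gives 8 facets — a wedge (ramp): 8.62 × 22.5 mm base, rising to 15 mm along the y=0 edge and sloping linearly to z=0 at y=22.5.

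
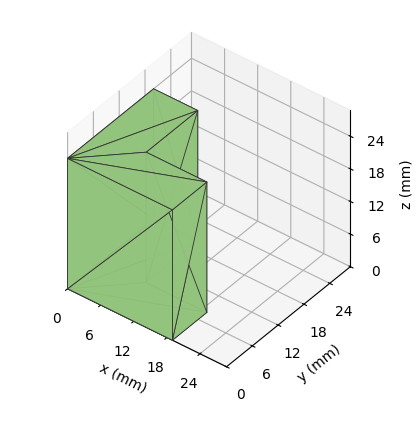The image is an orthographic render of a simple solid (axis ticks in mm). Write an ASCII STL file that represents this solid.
Reading the render: the shape is an L-shaped prism: outer 19 × 20 mm, arm thicknesses ≈ 8 mm (horizontal) and 8 mm (vertical), extruded 24 mm in z (dimensions read to the nearest mm from the axis ticks). For the STL, each face is triangulated and given an outward normal.

solid part
  facet normal 0.0000 0.0000 -1.0000
    outer loop
      vertex 19.00 8.00 0.00
      vertex 19.00 0.00 0.00
      vertex 0.00 0.00 0.00
    endloop
  endfacet
  facet normal 0.0000 0.0000 -1.0000
    outer loop
      vertex 8.00 8.00 0.00
      vertex 19.00 8.00 0.00
      vertex 0.00 0.00 0.00
    endloop
  endfacet
  facet normal 0.0000 0.0000 -1.0000
    outer loop
      vertex 8.00 20.00 0.00
      vertex 8.00 8.00 0.00
      vertex 0.00 0.00 0.00
    endloop
  endfacet
  facet normal 0.0000 0.0000 -1.0000
    outer loop
      vertex 0.00 20.00 0.00
      vertex 8.00 20.00 0.00
      vertex 0.00 0.00 0.00
    endloop
  endfacet
  facet normal 0.0000 0.0000 1.0000
    outer loop
      vertex 0.00 0.00 24.00
      vertex 19.00 0.00 24.00
      vertex 19.00 8.00 24.00
    endloop
  endfacet
  facet normal 0.0000 0.0000 1.0000
    outer loop
      vertex 0.00 0.00 24.00
      vertex 19.00 8.00 24.00
      vertex 8.00 8.00 24.00
    endloop
  endfacet
  facet normal 0.0000 0.0000 1.0000
    outer loop
      vertex 0.00 0.00 24.00
      vertex 8.00 8.00 24.00
      vertex 8.00 20.00 24.00
    endloop
  endfacet
  facet normal 0.0000 0.0000 1.0000
    outer loop
      vertex 0.00 0.00 24.00
      vertex 8.00 20.00 24.00
      vertex 0.00 20.00 24.00
    endloop
  endfacet
  facet normal 0.0000 -1.0000 0.0000
    outer loop
      vertex 0.00 0.00 0.00
      vertex 19.00 0.00 0.00
      vertex 19.00 0.00 24.00
    endloop
  endfacet
  facet normal 0.0000 -1.0000 0.0000
    outer loop
      vertex 0.00 0.00 0.00
      vertex 19.00 0.00 24.00
      vertex 0.00 0.00 24.00
    endloop
  endfacet
  facet normal 1.0000 0.0000 0.0000
    outer loop
      vertex 19.00 0.00 0.00
      vertex 19.00 8.00 0.00
      vertex 19.00 8.00 24.00
    endloop
  endfacet
  facet normal 1.0000 0.0000 0.0000
    outer loop
      vertex 19.00 0.00 0.00
      vertex 19.00 8.00 24.00
      vertex 19.00 0.00 24.00
    endloop
  endfacet
  facet normal 0.0000 1.0000 0.0000
    outer loop
      vertex 19.00 8.00 0.00
      vertex 8.00 8.00 0.00
      vertex 8.00 8.00 24.00
    endloop
  endfacet
  facet normal 0.0000 1.0000 0.0000
    outer loop
      vertex 19.00 8.00 0.00
      vertex 8.00 8.00 24.00
      vertex 19.00 8.00 24.00
    endloop
  endfacet
  facet normal 1.0000 0.0000 0.0000
    outer loop
      vertex 8.00 8.00 0.00
      vertex 8.00 20.00 0.00
      vertex 8.00 20.00 24.00
    endloop
  endfacet
  facet normal 1.0000 0.0000 0.0000
    outer loop
      vertex 8.00 8.00 0.00
      vertex 8.00 20.00 24.00
      vertex 8.00 8.00 24.00
    endloop
  endfacet
  facet normal 0.0000 1.0000 0.0000
    outer loop
      vertex 8.00 20.00 0.00
      vertex 0.00 20.00 0.00
      vertex 0.00 20.00 24.00
    endloop
  endfacet
  facet normal 0.0000 1.0000 0.0000
    outer loop
      vertex 8.00 20.00 0.00
      vertex 0.00 20.00 24.00
      vertex 8.00 20.00 24.00
    endloop
  endfacet
  facet normal -1.0000 0.0000 0.0000
    outer loop
      vertex 0.00 20.00 0.00
      vertex 0.00 0.00 0.00
      vertex 0.00 0.00 24.00
    endloop
  endfacet
  facet normal -1.0000 0.0000 0.0000
    outer loop
      vertex 0.00 20.00 0.00
      vertex 0.00 0.00 24.00
      vertex 0.00 20.00 24.00
    endloop
  endfacet
endsolid part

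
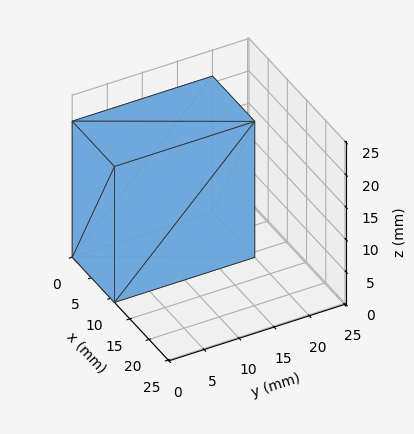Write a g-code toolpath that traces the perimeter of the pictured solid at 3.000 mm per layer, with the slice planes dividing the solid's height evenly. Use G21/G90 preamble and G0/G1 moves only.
Reading the render: the shape is a rectangular box, roughly 11 × 20 mm footprint and 21 mm tall (dimensions read to the nearest mm from the axis ticks). For the g-code, the solid's height is divided into equal slices at the stated Δz and each level perimeter traced with G1 moves after a G0 lift.

; perimeter-only toolpath
G21 ; units = mm
G90 ; absolute positioning
G28 ; home
; layer 1
G0 Z3.000
G0 X0.000 Y0.000
G1 X11.000 Y0.000
G1 X11.000 Y20.000
G1 X0.000 Y20.000
G1 X0.000 Y0.000
; layer 2
G0 Z6.000
G0 X0.000 Y0.000
G1 X11.000 Y0.000
G1 X11.000 Y20.000
G1 X0.000 Y20.000
G1 X0.000 Y0.000
; layer 3
G0 Z9.000
G0 X0.000 Y0.000
G1 X11.000 Y0.000
G1 X11.000 Y20.000
G1 X0.000 Y20.000
G1 X0.000 Y0.000
; layer 4
G0 Z12.000
G0 X0.000 Y0.000
G1 X11.000 Y0.000
G1 X11.000 Y20.000
G1 X0.000 Y20.000
G1 X0.000 Y0.000
; layer 5
G0 Z15.000
G0 X0.000 Y0.000
G1 X11.000 Y0.000
G1 X11.000 Y20.000
G1 X0.000 Y20.000
G1 X0.000 Y0.000
; layer 6
G0 Z18.000
G0 X0.000 Y0.000
G1 X11.000 Y0.000
G1 X11.000 Y20.000
G1 X0.000 Y20.000
G1 X0.000 Y0.000
; layer 7
G0 Z21.000
G0 X0.000 Y0.000
G1 X11.000 Y0.000
G1 X11.000 Y20.000
G1 X0.000 Y20.000
G1 X0.000 Y0.000
M2 ; end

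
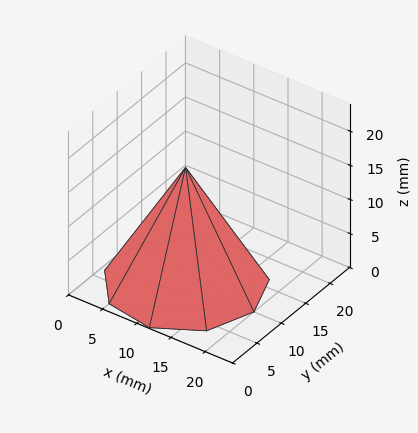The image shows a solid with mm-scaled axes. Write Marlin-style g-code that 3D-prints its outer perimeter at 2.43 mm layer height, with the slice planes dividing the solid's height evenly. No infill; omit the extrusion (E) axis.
Reading the render: the shape is a regular 9-sided pyramid, base circumscribed radius ≈ 10 mm, apex at z ≈ 17 mm (dimensions read to the nearest mm from the axis ticks). For the g-code, the solid's height is divided into equal slices at the stated Δz and each level perimeter traced with G1 moves after a G0 lift.

; perimeter-only toolpath
G21 ; units = mm
G90 ; absolute positioning
G28 ; home
; layer 1
G0 Z2.43
G0 X18.57 Y10.00
G1 X16.57 Y15.51
G1 X11.49 Y18.44
G1 X5.71 Y17.42
G1 X1.94 Y12.93
G1 X1.94 Y7.07
G1 X5.71 Y2.58
G1 X11.49 Y1.56
G1 X16.57 Y4.49
G1 X18.57 Y10.00
; layer 2
G0 Z4.86
G0 X17.14 Y10.00
G1 X15.47 Y14.59
G1 X11.24 Y17.04
G1 X6.43 Y16.19
G1 X3.29 Y12.44
G1 X3.29 Y7.56
G1 X6.43 Y3.81
G1 X11.24 Y2.96
G1 X15.47 Y5.41
G1 X17.14 Y10.00
; layer 3
G0 Z7.29
G0 X15.71 Y10.00
G1 X14.38 Y13.67
G1 X10.99 Y15.63
G1 X7.14 Y14.95
G1 X4.63 Y11.95
G1 X4.63 Y8.05
G1 X7.14 Y5.05
G1 X10.99 Y4.37
G1 X14.38 Y6.33
G1 X15.71 Y10.00
; layer 4
G0 Z9.71
G0 X14.29 Y10.00
G1 X13.28 Y12.76
G1 X10.75 Y14.22
G1 X7.86 Y13.71
G1 X5.97 Y11.47
G1 X5.97 Y8.53
G1 X7.86 Y6.29
G1 X10.75 Y5.78
G1 X13.28 Y7.24
G1 X14.29 Y10.00
; layer 5
G0 Z12.14
G0 X12.86 Y10.00
G1 X12.19 Y11.84
G1 X10.50 Y12.81
G1 X8.57 Y12.47
G1 X7.31 Y10.98
G1 X7.31 Y9.02
G1 X8.57 Y7.53
G1 X10.50 Y7.19
G1 X12.19 Y8.16
G1 X12.86 Y10.00
; layer 6
G0 Z14.57
G0 X11.43 Y10.00
G1 X11.09 Y10.92
G1 X10.25 Y11.41
G1 X9.29 Y11.24
G1 X8.66 Y10.49
G1 X8.66 Y9.51
G1 X9.29 Y8.76
G1 X10.25 Y8.59
G1 X11.09 Y9.08
G1 X11.43 Y10.00
M2 ; end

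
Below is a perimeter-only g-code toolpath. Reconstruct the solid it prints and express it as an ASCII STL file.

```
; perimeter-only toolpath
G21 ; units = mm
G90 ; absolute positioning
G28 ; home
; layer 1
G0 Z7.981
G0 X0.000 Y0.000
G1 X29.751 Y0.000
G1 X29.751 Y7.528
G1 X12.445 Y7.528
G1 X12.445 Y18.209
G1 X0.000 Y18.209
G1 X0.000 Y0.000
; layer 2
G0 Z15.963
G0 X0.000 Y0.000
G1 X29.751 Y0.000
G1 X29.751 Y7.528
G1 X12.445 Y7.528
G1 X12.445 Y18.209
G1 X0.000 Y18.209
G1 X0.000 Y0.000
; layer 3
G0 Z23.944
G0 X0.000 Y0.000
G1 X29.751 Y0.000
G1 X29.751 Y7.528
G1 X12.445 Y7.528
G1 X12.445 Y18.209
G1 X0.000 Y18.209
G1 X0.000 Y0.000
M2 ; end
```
solid part
  facet normal 0.0000 0.0000 -1.0000
    outer loop
      vertex 29.751 7.528 0.000
      vertex 29.751 0.000 0.000
      vertex 0.000 0.000 0.000
    endloop
  endfacet
  facet normal 0.0000 0.0000 -1.0000
    outer loop
      vertex 12.445 7.528 0.000
      vertex 29.751 7.528 0.000
      vertex 0.000 0.000 0.000
    endloop
  endfacet
  facet normal 0.0000 0.0000 -1.0000
    outer loop
      vertex 12.445 18.209 0.000
      vertex 12.445 7.528 0.000
      vertex 0.000 0.000 0.000
    endloop
  endfacet
  facet normal 0.0000 0.0000 -1.0000
    outer loop
      vertex 0.000 18.209 0.000
      vertex 12.445 18.209 0.000
      vertex 0.000 0.000 0.000
    endloop
  endfacet
  facet normal 0.0000 0.0000 1.0000
    outer loop
      vertex 0.000 0.000 23.944
      vertex 29.751 0.000 23.944
      vertex 29.751 7.528 23.944
    endloop
  endfacet
  facet normal 0.0000 0.0000 1.0000
    outer loop
      vertex 0.000 0.000 23.944
      vertex 29.751 7.528 23.944
      vertex 12.445 7.528 23.944
    endloop
  endfacet
  facet normal 0.0000 0.0000 1.0000
    outer loop
      vertex 0.000 0.000 23.944
      vertex 12.445 7.528 23.944
      vertex 12.445 18.209 23.944
    endloop
  endfacet
  facet normal 0.0000 0.0000 1.0000
    outer loop
      vertex 0.000 0.000 23.944
      vertex 12.445 18.209 23.944
      vertex 0.000 18.209 23.944
    endloop
  endfacet
  facet normal 0.0000 -1.0000 0.0000
    outer loop
      vertex 0.000 0.000 0.000
      vertex 29.751 0.000 0.000
      vertex 29.751 0.000 23.944
    endloop
  endfacet
  facet normal 0.0000 -1.0000 0.0000
    outer loop
      vertex 0.000 0.000 0.000
      vertex 29.751 0.000 23.944
      vertex 0.000 0.000 23.944
    endloop
  endfacet
  facet normal 1.0000 0.0000 0.0000
    outer loop
      vertex 29.751 0.000 0.000
      vertex 29.751 7.528 0.000
      vertex 29.751 7.528 23.944
    endloop
  endfacet
  facet normal 1.0000 0.0000 0.0000
    outer loop
      vertex 29.751 0.000 0.000
      vertex 29.751 7.528 23.944
      vertex 29.751 0.000 23.944
    endloop
  endfacet
  facet normal 0.0000 1.0000 0.0000
    outer loop
      vertex 29.751 7.528 0.000
      vertex 12.445 7.528 0.000
      vertex 12.445 7.528 23.944
    endloop
  endfacet
  facet normal 0.0000 1.0000 0.0000
    outer loop
      vertex 29.751 7.528 0.000
      vertex 12.445 7.528 23.944
      vertex 29.751 7.528 23.944
    endloop
  endfacet
  facet normal 1.0000 0.0000 0.0000
    outer loop
      vertex 12.445 7.528 0.000
      vertex 12.445 18.209 0.000
      vertex 12.445 18.209 23.944
    endloop
  endfacet
  facet normal 1.0000 0.0000 0.0000
    outer loop
      vertex 12.445 7.528 0.000
      vertex 12.445 18.209 23.944
      vertex 12.445 7.528 23.944
    endloop
  endfacet
  facet normal 0.0000 1.0000 0.0000
    outer loop
      vertex 12.445 18.209 0.000
      vertex 0.000 18.209 0.000
      vertex 0.000 18.209 23.944
    endloop
  endfacet
  facet normal 0.0000 1.0000 0.0000
    outer loop
      vertex 12.445 18.209 0.000
      vertex 0.000 18.209 23.944
      vertex 12.445 18.209 23.944
    endloop
  endfacet
  facet normal -1.0000 0.0000 0.0000
    outer loop
      vertex 0.000 18.209 0.000
      vertex 0.000 0.000 0.000
      vertex 0.000 0.000 23.944
    endloop
  endfacet
  facet normal -1.0000 0.0000 0.0000
    outer loop
      vertex 0.000 18.209 0.000
      vertex 0.000 0.000 23.944
      vertex 0.000 18.209 23.944
    endloop
  endfacet
endsolid part

The G0 Z moves step by Δz≈7.981 mm. Every layer's G1 loop is the same polygon, so the solid is a straight extrusion of it from z=0 to z≈23.9. Closing with flat bottom and top caps and triangulating gives 20 facets — an L-shaped prism: outer 29.8 × 18.2 mm, arm thicknesses ≈ 7.53 mm (horizontal) and 12.4 mm (vertical), extruded 23.9 mm in z.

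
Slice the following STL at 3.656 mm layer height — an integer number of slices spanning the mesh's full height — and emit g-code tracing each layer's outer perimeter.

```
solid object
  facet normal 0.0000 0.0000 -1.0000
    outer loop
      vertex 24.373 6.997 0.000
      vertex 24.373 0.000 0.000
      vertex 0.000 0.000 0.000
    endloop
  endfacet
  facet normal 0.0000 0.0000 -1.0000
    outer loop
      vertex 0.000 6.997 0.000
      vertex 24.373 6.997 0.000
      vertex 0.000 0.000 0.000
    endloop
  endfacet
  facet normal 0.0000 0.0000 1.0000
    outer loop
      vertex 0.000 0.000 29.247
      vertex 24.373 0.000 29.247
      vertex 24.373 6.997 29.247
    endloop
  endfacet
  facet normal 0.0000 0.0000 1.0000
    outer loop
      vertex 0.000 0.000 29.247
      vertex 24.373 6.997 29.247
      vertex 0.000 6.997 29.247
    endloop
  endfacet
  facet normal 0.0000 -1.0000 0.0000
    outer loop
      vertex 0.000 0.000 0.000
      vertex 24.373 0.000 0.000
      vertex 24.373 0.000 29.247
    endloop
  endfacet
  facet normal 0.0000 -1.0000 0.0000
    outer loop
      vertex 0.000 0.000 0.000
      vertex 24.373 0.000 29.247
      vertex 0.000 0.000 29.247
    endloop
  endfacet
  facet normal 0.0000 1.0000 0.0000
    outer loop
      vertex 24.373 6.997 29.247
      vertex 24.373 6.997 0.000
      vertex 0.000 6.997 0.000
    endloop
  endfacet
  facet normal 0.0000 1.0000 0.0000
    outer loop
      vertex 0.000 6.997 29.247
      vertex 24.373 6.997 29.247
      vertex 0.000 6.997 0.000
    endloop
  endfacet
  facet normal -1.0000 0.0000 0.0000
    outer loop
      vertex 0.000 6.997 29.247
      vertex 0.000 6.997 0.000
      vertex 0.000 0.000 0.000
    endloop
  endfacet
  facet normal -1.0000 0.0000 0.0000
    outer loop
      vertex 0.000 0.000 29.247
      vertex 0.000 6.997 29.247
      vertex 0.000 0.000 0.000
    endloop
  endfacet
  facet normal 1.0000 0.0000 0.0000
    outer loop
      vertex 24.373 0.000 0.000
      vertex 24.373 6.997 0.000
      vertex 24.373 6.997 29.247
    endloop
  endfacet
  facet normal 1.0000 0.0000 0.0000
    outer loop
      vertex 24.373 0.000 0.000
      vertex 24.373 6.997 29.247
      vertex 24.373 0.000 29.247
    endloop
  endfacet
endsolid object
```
; perimeter-only toolpath
G21 ; units = mm
G90 ; absolute positioning
G28 ; home
; layer 1
G0 Z3.656
G0 X0.000 Y0.000
G1 X24.373 Y0.000
G1 X24.373 Y6.997
G1 X0.000 Y6.997
G1 X0.000 Y0.000
; layer 2
G0 Z7.312
G0 X0.000 Y0.000
G1 X24.373 Y0.000
G1 X24.373 Y6.997
G1 X0.000 Y6.997
G1 X0.000 Y0.000
; layer 3
G0 Z10.968
G0 X0.000 Y0.000
G1 X24.373 Y0.000
G1 X24.373 Y6.997
G1 X0.000 Y6.997
G1 X0.000 Y0.000
; layer 4
G0 Z14.623
G0 X0.000 Y0.000
G1 X24.373 Y0.000
G1 X24.373 Y6.997
G1 X0.000 Y6.997
G1 X0.000 Y0.000
; layer 5
G0 Z18.279
G0 X0.000 Y0.000
G1 X24.373 Y0.000
G1 X24.373 Y6.997
G1 X0.000 Y6.997
G1 X0.000 Y0.000
; layer 6
G0 Z21.935
G0 X0.000 Y0.000
G1 X24.373 Y0.000
G1 X24.373 Y6.997
G1 X0.000 Y6.997
G1 X0.000 Y0.000
; layer 7
G0 Z25.591
G0 X0.000 Y0.000
G1 X24.373 Y0.000
G1 X24.373 Y6.997
G1 X0.000 Y6.997
G1 X0.000 Y0.000
; layer 8
G0 Z29.247
G0 X0.000 Y0.000
G1 X24.373 Y0.000
G1 X24.373 Y6.997
G1 X0.000 Y6.997
G1 X0.000 Y0.000
M2 ; end

The solid is a rectangular box, roughly 24.4 × 7 mm footprint and 29.2 mm tall. Slicing at Δz = 3.656 mm — 8 equal slices spanning the solid's height, so layer i sits at z = i·h/8 — gives 8 non-empty perimeters. Each is a 4-segment closed polygon; G0 lifts to the layer z and rapids to the start vertex, then G1 traces the edges.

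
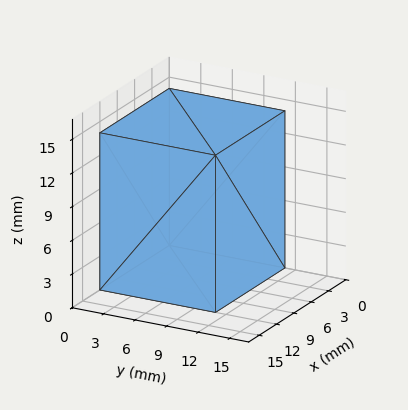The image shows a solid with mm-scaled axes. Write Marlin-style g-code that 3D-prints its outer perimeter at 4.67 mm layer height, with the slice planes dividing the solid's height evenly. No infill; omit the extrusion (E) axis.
Reading the render: the shape is a rectangular box, roughly 12 × 11 mm footprint and 14 mm tall (dimensions read to the nearest mm from the axis ticks). For the g-code, the solid's height is divided into equal slices at the stated Δz and each level perimeter traced with G1 moves after a G0 lift.

; perimeter-only toolpath
G21 ; units = mm
G90 ; absolute positioning
G28 ; home
; layer 1
G0 Z4.67
G0 X0.00 Y0.00
G1 X12.00 Y0.00
G1 X12.00 Y11.00
G1 X0.00 Y11.00
G1 X0.00 Y0.00
; layer 2
G0 Z9.33
G0 X0.00 Y0.00
G1 X12.00 Y0.00
G1 X12.00 Y11.00
G1 X0.00 Y11.00
G1 X0.00 Y0.00
; layer 3
G0 Z14.00
G0 X0.00 Y0.00
G1 X12.00 Y0.00
G1 X12.00 Y11.00
G1 X0.00 Y11.00
G1 X0.00 Y0.00
M2 ; end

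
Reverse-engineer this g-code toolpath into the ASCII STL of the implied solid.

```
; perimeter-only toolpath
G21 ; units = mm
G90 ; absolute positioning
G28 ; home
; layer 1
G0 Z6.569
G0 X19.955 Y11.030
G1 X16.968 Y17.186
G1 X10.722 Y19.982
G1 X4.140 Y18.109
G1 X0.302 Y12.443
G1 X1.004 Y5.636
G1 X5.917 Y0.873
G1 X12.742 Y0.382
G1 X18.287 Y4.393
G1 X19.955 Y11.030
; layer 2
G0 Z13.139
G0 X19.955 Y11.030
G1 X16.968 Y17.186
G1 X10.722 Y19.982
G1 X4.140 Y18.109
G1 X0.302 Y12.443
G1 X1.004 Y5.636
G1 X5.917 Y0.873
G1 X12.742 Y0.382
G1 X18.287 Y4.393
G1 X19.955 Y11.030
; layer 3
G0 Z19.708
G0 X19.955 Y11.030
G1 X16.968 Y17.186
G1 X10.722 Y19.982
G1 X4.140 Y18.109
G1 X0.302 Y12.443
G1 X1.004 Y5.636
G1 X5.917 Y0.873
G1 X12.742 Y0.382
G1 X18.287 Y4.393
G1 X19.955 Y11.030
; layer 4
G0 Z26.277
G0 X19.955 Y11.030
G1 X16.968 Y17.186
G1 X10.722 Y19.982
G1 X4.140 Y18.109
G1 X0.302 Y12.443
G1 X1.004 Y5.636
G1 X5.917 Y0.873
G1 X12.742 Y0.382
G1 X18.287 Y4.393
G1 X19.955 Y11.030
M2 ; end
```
solid part
  facet normal 0.0000 0.0000 -1.0000
    outer loop
      vertex 10.722 19.982 0.000
      vertex 16.968 17.186 0.000
      vertex 19.955 11.030 0.000
    endloop
  endfacet
  facet normal 0.0000 0.0000 -1.0000
    outer loop
      vertex 4.140 18.109 0.000
      vertex 10.722 19.982 0.000
      vertex 19.955 11.030 0.000
    endloop
  endfacet
  facet normal 0.0000 0.0000 -1.0000
    outer loop
      vertex 0.302 12.443 0.000
      vertex 4.140 18.109 0.000
      vertex 19.955 11.030 0.000
    endloop
  endfacet
  facet normal 0.0000 0.0000 -1.0000
    outer loop
      vertex 1.004 5.636 0.000
      vertex 0.302 12.443 0.000
      vertex 19.955 11.030 0.000
    endloop
  endfacet
  facet normal 0.0000 0.0000 -1.0000
    outer loop
      vertex 5.917 0.873 0.000
      vertex 1.004 5.636 0.000
      vertex 19.955 11.030 0.000
    endloop
  endfacet
  facet normal 0.0000 0.0000 -1.0000
    outer loop
      vertex 12.742 0.382 0.000
      vertex 5.917 0.873 0.000
      vertex 19.955 11.030 0.000
    endloop
  endfacet
  facet normal 0.0000 0.0000 -1.0000
    outer loop
      vertex 18.287 4.393 0.000
      vertex 12.742 0.382 0.000
      vertex 19.955 11.030 0.000
    endloop
  endfacet
  facet normal 0.0000 0.0000 1.0000
    outer loop
      vertex 19.955 11.030 26.277
      vertex 16.968 17.186 26.277
      vertex 10.722 19.982 26.277
    endloop
  endfacet
  facet normal 0.0000 0.0000 1.0000
    outer loop
      vertex 19.955 11.030 26.277
      vertex 10.722 19.982 26.277
      vertex 4.140 18.109 26.277
    endloop
  endfacet
  facet normal 0.0000 0.0000 1.0000
    outer loop
      vertex 19.955 11.030 26.277
      vertex 4.140 18.109 26.277
      vertex 0.302 12.443 26.277
    endloop
  endfacet
  facet normal 0.0000 0.0000 1.0000
    outer loop
      vertex 19.955 11.030 26.277
      vertex 0.302 12.443 26.277
      vertex 1.004 5.636 26.277
    endloop
  endfacet
  facet normal 0.0000 0.0000 1.0000
    outer loop
      vertex 19.955 11.030 26.277
      vertex 1.004 5.636 26.277
      vertex 5.917 0.873 26.277
    endloop
  endfacet
  facet normal 0.0000 0.0000 1.0000
    outer loop
      vertex 19.955 11.030 26.277
      vertex 5.917 0.873 26.277
      vertex 12.742 0.382 26.277
    endloop
  endfacet
  facet normal 0.0000 0.0000 1.0000
    outer loop
      vertex 19.955 11.030 26.277
      vertex 12.742 0.382 26.277
      vertex 18.287 4.393 26.277
    endloop
  endfacet
  facet normal 0.8997 0.4365 0.0000
    outer loop
      vertex 19.955 11.030 0.000
      vertex 16.968 17.186 0.000
      vertex 16.968 17.186 26.277
    endloop
  endfacet
  facet normal 0.8997 0.4365 0.0000
    outer loop
      vertex 19.955 11.030 0.000
      vertex 16.968 17.186 26.277
      vertex 19.955 11.030 26.277
    endloop
  endfacet
  facet normal 0.4086 0.9127 0.0000
    outer loop
      vertex 16.968 17.186 0.000
      vertex 10.722 19.982 0.000
      vertex 10.722 19.982 26.277
    endloop
  endfacet
  facet normal 0.4086 0.9127 0.0000
    outer loop
      vertex 16.968 17.186 0.000
      vertex 10.722 19.982 26.277
      vertex 16.968 17.186 26.277
    endloop
  endfacet
  facet normal -0.2737 0.9618 0.0000
    outer loop
      vertex 10.722 19.982 0.000
      vertex 4.140 18.109 0.000
      vertex 4.140 18.109 26.277
    endloop
  endfacet
  facet normal -0.2737 0.9618 0.0000
    outer loop
      vertex 10.722 19.982 0.000
      vertex 4.140 18.109 26.277
      vertex 10.722 19.982 26.277
    endloop
  endfacet
  facet normal -0.8279 0.5608 0.0000
    outer loop
      vertex 4.140 18.109 0.000
      vertex 0.302 12.443 0.000
      vertex 0.302 12.443 26.277
    endloop
  endfacet
  facet normal -0.8279 0.5608 0.0000
    outer loop
      vertex 4.140 18.109 0.000
      vertex 0.302 12.443 26.277
      vertex 4.140 18.109 26.277
    endloop
  endfacet
  facet normal -0.9947 -0.1026 0.0000
    outer loop
      vertex 0.302 12.443 0.000
      vertex 1.004 5.636 0.000
      vertex 1.004 5.636 26.277
    endloop
  endfacet
  facet normal -0.9947 -0.1026 0.0000
    outer loop
      vertex 0.302 12.443 0.000
      vertex 1.004 5.636 26.277
      vertex 0.302 12.443 26.277
    endloop
  endfacet
  facet normal -0.6961 -0.7180 0.0000
    outer loop
      vertex 1.004 5.636 0.000
      vertex 5.917 0.873 0.000
      vertex 5.917 0.873 26.277
    endloop
  endfacet
  facet normal -0.6961 -0.7180 0.0000
    outer loop
      vertex 1.004 5.636 0.000
      vertex 5.917 0.873 26.277
      vertex 1.004 5.636 26.277
    endloop
  endfacet
  facet normal -0.0718 -0.9974 0.0000
    outer loop
      vertex 5.917 0.873 0.000
      vertex 12.742 0.382 0.000
      vertex 12.742 0.382 26.277
    endloop
  endfacet
  facet normal -0.0718 -0.9974 0.0000
    outer loop
      vertex 5.917 0.873 0.000
      vertex 12.742 0.382 26.277
      vertex 5.917 0.873 26.277
    endloop
  endfacet
  facet normal 0.5861 -0.8102 0.0000
    outer loop
      vertex 12.742 0.382 0.000
      vertex 18.287 4.393 0.000
      vertex 18.287 4.393 26.277
    endloop
  endfacet
  facet normal 0.5861 -0.8102 0.0000
    outer loop
      vertex 12.742 0.382 0.000
      vertex 18.287 4.393 26.277
      vertex 12.742 0.382 26.277
    endloop
  endfacet
  facet normal 0.9698 -0.2437 0.0000
    outer loop
      vertex 18.287 4.393 0.000
      vertex 19.955 11.030 0.000
      vertex 19.955 11.030 26.277
    endloop
  endfacet
  facet normal 0.9698 -0.2437 0.0000
    outer loop
      vertex 18.287 4.393 0.000
      vertex 19.955 11.030 26.277
      vertex 18.287 4.393 26.277
    endloop
  endfacet
endsolid part

The G0 Z moves step by Δz≈6.569 mm. Every layer's G1 loop is the same polygon, so the solid is a straight extrusion of it from z=0 to z≈26.3. Closing with flat bottom and top caps and triangulating gives 32 facets — a regular 9-sided prism (a cylinder approximated with 9 flat sides), circumscribed radius ≈ 10 mm, height ≈ 26.3 mm.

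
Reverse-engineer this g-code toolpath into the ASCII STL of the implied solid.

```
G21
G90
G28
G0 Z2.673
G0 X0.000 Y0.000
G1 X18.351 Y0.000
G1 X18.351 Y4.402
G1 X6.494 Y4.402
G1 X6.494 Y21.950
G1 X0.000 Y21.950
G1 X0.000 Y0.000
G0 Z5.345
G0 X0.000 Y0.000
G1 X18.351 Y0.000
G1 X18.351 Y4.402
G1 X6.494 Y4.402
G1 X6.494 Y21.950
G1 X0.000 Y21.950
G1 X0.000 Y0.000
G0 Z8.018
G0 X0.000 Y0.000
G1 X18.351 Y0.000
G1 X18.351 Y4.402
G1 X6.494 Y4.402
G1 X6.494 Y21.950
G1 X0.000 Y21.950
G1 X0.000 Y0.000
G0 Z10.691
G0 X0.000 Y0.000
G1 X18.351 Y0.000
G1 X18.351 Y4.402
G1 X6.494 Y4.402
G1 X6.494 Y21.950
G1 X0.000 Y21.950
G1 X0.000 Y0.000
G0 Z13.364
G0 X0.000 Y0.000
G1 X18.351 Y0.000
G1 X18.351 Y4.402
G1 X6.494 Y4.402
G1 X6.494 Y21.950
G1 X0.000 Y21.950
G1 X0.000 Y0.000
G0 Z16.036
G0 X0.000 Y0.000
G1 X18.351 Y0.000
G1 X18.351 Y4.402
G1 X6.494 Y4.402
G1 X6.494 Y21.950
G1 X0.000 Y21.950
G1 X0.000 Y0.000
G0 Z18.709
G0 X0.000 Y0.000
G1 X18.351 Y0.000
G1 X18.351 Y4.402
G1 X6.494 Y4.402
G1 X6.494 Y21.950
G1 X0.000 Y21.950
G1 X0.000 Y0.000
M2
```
solid part
  facet normal 0.0000 0.0000 -1.0000
    outer loop
      vertex 18.351 4.402 0.000
      vertex 18.351 0.000 0.000
      vertex 0.000 0.000 0.000
    endloop
  endfacet
  facet normal 0.0000 0.0000 -1.0000
    outer loop
      vertex 6.494 4.402 0.000
      vertex 18.351 4.402 0.000
      vertex 0.000 0.000 0.000
    endloop
  endfacet
  facet normal 0.0000 0.0000 -1.0000
    outer loop
      vertex 6.494 21.950 0.000
      vertex 6.494 4.402 0.000
      vertex 0.000 0.000 0.000
    endloop
  endfacet
  facet normal 0.0000 0.0000 -1.0000
    outer loop
      vertex 0.000 21.950 0.000
      vertex 6.494 21.950 0.000
      vertex 0.000 0.000 0.000
    endloop
  endfacet
  facet normal 0.0000 0.0000 1.0000
    outer loop
      vertex 0.000 0.000 18.709
      vertex 18.351 0.000 18.709
      vertex 18.351 4.402 18.709
    endloop
  endfacet
  facet normal 0.0000 0.0000 1.0000
    outer loop
      vertex 0.000 0.000 18.709
      vertex 18.351 4.402 18.709
      vertex 6.494 4.402 18.709
    endloop
  endfacet
  facet normal 0.0000 0.0000 1.0000
    outer loop
      vertex 0.000 0.000 18.709
      vertex 6.494 4.402 18.709
      vertex 6.494 21.950 18.709
    endloop
  endfacet
  facet normal 0.0000 0.0000 1.0000
    outer loop
      vertex 0.000 0.000 18.709
      vertex 6.494 21.950 18.709
      vertex 0.000 21.950 18.709
    endloop
  endfacet
  facet normal 0.0000 -1.0000 0.0000
    outer loop
      vertex 0.000 0.000 0.000
      vertex 18.351 0.000 0.000
      vertex 18.351 0.000 18.709
    endloop
  endfacet
  facet normal 0.0000 -1.0000 0.0000
    outer loop
      vertex 0.000 0.000 0.000
      vertex 18.351 0.000 18.709
      vertex 0.000 0.000 18.709
    endloop
  endfacet
  facet normal 1.0000 0.0000 0.0000
    outer loop
      vertex 18.351 0.000 0.000
      vertex 18.351 4.402 0.000
      vertex 18.351 4.402 18.709
    endloop
  endfacet
  facet normal 1.0000 0.0000 0.0000
    outer loop
      vertex 18.351 0.000 0.000
      vertex 18.351 4.402 18.709
      vertex 18.351 0.000 18.709
    endloop
  endfacet
  facet normal 0.0000 1.0000 0.0000
    outer loop
      vertex 18.351 4.402 0.000
      vertex 6.494 4.402 0.000
      vertex 6.494 4.402 18.709
    endloop
  endfacet
  facet normal 0.0000 1.0000 0.0000
    outer loop
      vertex 18.351 4.402 0.000
      vertex 6.494 4.402 18.709
      vertex 18.351 4.402 18.709
    endloop
  endfacet
  facet normal 1.0000 0.0000 0.0000
    outer loop
      vertex 6.494 4.402 0.000
      vertex 6.494 21.950 0.000
      vertex 6.494 21.950 18.709
    endloop
  endfacet
  facet normal 1.0000 0.0000 0.0000
    outer loop
      vertex 6.494 4.402 0.000
      vertex 6.494 21.950 18.709
      vertex 6.494 4.402 18.709
    endloop
  endfacet
  facet normal 0.0000 1.0000 0.0000
    outer loop
      vertex 6.494 21.950 0.000
      vertex 0.000 21.950 0.000
      vertex 0.000 21.950 18.709
    endloop
  endfacet
  facet normal 0.0000 1.0000 0.0000
    outer loop
      vertex 6.494 21.950 0.000
      vertex 0.000 21.950 18.709
      vertex 6.494 21.950 18.709
    endloop
  endfacet
  facet normal -1.0000 0.0000 0.0000
    outer loop
      vertex 0.000 21.950 0.000
      vertex 0.000 0.000 0.000
      vertex 0.000 0.000 18.709
    endloop
  endfacet
  facet normal -1.0000 0.0000 0.0000
    outer loop
      vertex 0.000 21.950 0.000
      vertex 0.000 0.000 18.709
      vertex 0.000 21.950 18.709
    endloop
  endfacet
endsolid part

The G0 Z moves step by Δz≈2.673 mm. Every layer's G1 loop is the same polygon, so the solid is a straight extrusion of it from z=0 to z≈18.7. Closing with flat bottom and top caps and triangulating gives 20 facets — an L-shaped prism: outer 18.4 × 21.9 mm, arm thicknesses ≈ 4.4 mm (horizontal) and 6.49 mm (vertical), extruded 18.7 mm in z.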